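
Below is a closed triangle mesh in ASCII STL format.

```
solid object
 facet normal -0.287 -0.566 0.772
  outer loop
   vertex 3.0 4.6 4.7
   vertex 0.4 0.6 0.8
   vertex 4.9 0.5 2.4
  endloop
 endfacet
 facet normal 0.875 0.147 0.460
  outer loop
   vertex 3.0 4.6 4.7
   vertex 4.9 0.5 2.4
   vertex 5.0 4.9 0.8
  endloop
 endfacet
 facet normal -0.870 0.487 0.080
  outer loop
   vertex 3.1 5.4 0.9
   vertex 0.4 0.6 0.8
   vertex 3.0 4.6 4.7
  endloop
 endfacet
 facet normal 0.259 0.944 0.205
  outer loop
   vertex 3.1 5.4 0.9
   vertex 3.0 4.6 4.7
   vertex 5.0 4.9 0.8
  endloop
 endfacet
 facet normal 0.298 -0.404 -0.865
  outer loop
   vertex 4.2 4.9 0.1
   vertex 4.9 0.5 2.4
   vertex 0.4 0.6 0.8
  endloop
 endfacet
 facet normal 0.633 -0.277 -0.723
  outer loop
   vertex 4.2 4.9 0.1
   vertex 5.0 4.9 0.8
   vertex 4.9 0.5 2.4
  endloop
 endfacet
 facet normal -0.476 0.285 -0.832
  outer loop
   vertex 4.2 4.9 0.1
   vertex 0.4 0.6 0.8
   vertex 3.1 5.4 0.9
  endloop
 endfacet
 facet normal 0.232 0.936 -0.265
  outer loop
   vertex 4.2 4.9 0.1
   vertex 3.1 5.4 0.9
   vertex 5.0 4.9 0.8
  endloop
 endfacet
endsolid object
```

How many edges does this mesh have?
12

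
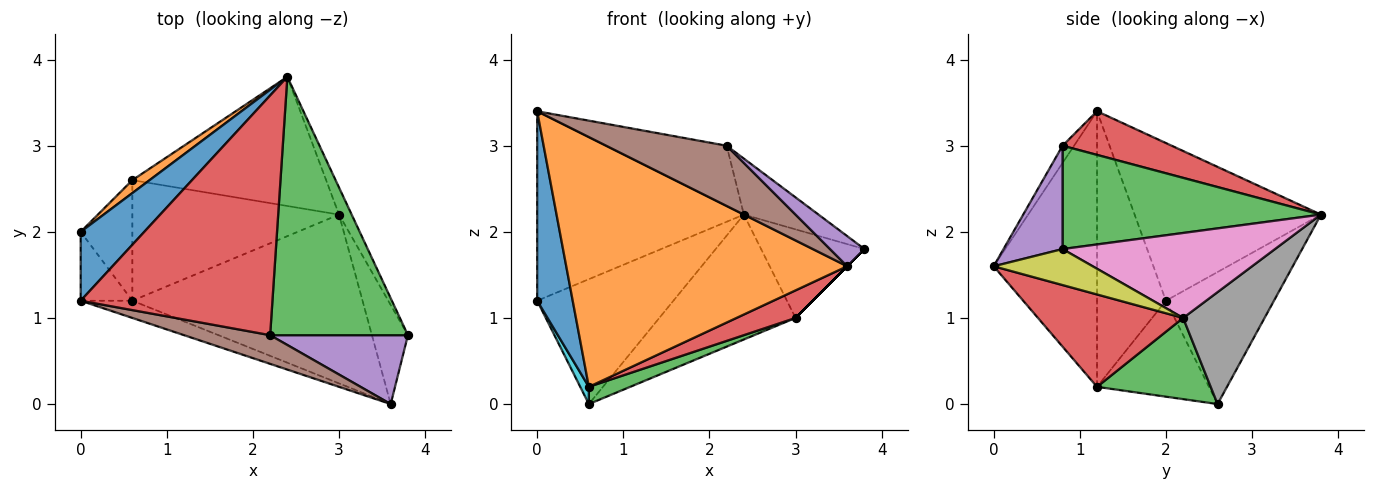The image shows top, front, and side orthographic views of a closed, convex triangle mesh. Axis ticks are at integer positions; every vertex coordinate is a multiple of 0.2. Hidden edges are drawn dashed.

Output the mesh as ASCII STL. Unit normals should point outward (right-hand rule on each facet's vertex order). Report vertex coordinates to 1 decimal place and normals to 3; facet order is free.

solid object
 facet normal -0.646 0.717 0.261
  outer loop
   vertex 0.0 1.2 3.4
   vertex 2.4 3.8 2.2
   vertex 0.0 2.0 1.2
  endloop
 endfacet
 facet normal -0.619 0.781 0.081
  outer loop
   vertex 0.6 2.6 0.0
   vertex 0.0 2.0 1.2
   vertex 2.4 3.8 2.2
  endloop
 endfacet
 facet normal 0.591 0.171 0.788
  outer loop
   vertex 2.2 0.8 3.0
   vertex 3.8 0.8 1.8
   vertex 2.4 3.8 2.2
  endloop
 endfacet
 facet normal 0.215 0.238 0.947
  outer loop
   vertex 2.2 0.8 3.0
   vertex 2.4 3.8 2.2
   vertex 0.0 1.2 3.4
  endloop
 endfacet
 facet normal 0.566 -0.330 0.755
  outer loop
   vertex 2.2 0.8 3.0
   vertex 3.6 0.0 1.6
   vertex 3.8 0.8 1.8
  endloop
 endfacet
 facet normal -0.086 -0.900 0.428
  outer loop
   vertex 2.2 0.8 3.0
   vertex 0.0 1.2 3.4
   vertex 3.6 0.0 1.6
  endloop
 endfacet
 facet normal 0.891 0.434 -0.132
  outer loop
   vertex 3.0 2.2 1.0
   vertex 2.4 3.8 2.2
   vertex 3.8 0.8 1.8
  endloop
 endfacet
 facet normal 0.384 0.642 -0.664
  outer loop
   vertex 3.0 2.2 1.0
   vertex 0.6 2.6 0.0
   vertex 2.4 3.8 2.2
  endloop
 endfacet
 facet normal 0.707 0.000 -0.707
  outer loop
   vertex 3.0 2.2 1.0
   vertex 3.8 0.8 1.8
   vertex 3.6 0.0 1.6
  endloop
 endfacet
 facet normal -0.878 -0.068 -0.473
  outer loop
   vertex 0.6 1.2 0.2
   vertex 0.0 2.0 1.2
   vertex 0.6 2.6 0.0
  endloop
 endfacet
 facet normal -0.877 -0.452 -0.164
  outer loop
   vertex 0.6 1.2 0.2
   vertex 0.0 1.2 3.4
   vertex 0.0 2.0 1.2
  endloop
 endfacet
 facet normal -0.344 -0.937 -0.065
  outer loop
   vertex 0.6 1.2 0.2
   vertex 3.6 0.0 1.6
   vertex 0.0 1.2 3.4
  endloop
 endfacet
 facet normal 0.362 -0.132 -0.923
  outer loop
   vertex 0.6 1.2 0.2
   vertex 0.6 2.6 0.0
   vertex 3.0 2.2 1.0
  endloop
 endfacet
 facet normal 0.368 -0.150 -0.918
  outer loop
   vertex 0.6 1.2 0.2
   vertex 3.0 2.2 1.0
   vertex 3.6 0.0 1.6
  endloop
 endfacet
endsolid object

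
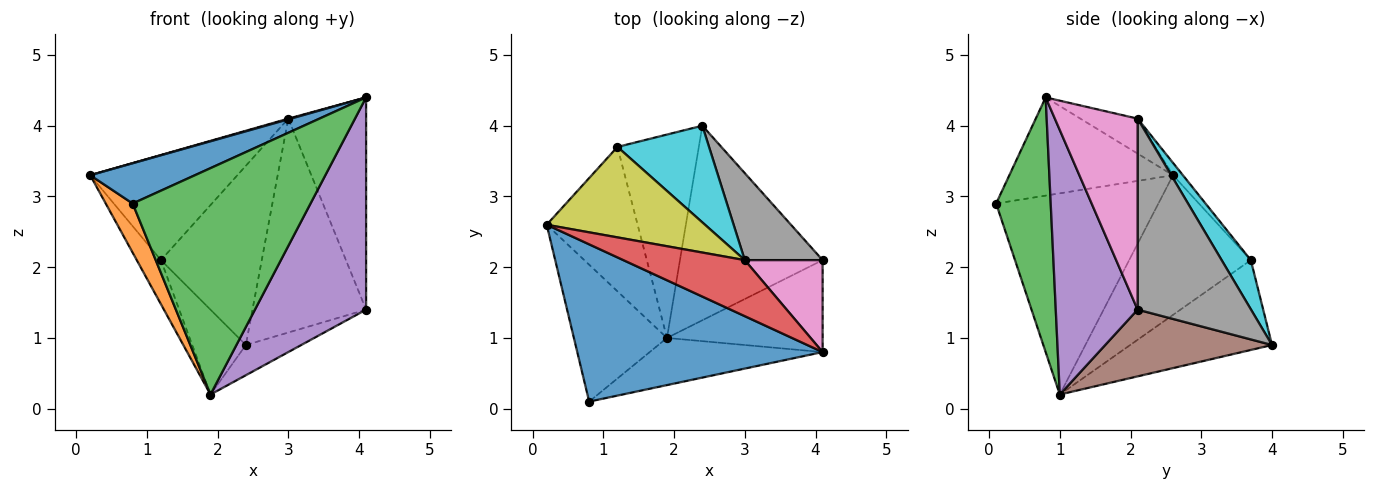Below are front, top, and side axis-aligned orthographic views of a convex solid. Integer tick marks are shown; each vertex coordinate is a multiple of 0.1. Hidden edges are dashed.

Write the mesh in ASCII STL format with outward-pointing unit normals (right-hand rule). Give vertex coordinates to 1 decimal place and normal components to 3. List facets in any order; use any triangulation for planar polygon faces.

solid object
 facet normal -0.362 -0.231 0.903
  outer loop
   vertex 0.8 0.1 2.9
   vertex 4.1 0.8 4.4
   vertex 0.2 2.6 3.3
  endloop
 endfacet
 facet normal -0.897 -0.149 -0.415
  outer loop
   vertex 0.8 0.1 2.9
   vertex 0.2 2.6 3.3
   vertex 1.9 1.0 0.2
  endloop
 endfacet
 facet normal 0.288 -0.938 -0.195
  outer loop
   vertex 0.8 0.1 2.9
   vertex 1.9 1.0 0.2
   vertex 4.1 0.8 4.4
  endloop
 endfacet
 facet normal -0.277 -0.012 0.961
  outer loop
   vertex 3.0 2.1 4.1
   vertex 0.2 2.6 3.3
   vertex 4.1 0.8 4.4
  endloop
 endfacet
 facet normal 0.560 -0.760 -0.329
  outer loop
   vertex 4.1 2.1 1.4
   vertex 4.1 0.8 4.4
   vertex 1.9 1.0 0.2
  endloop
 endfacet
 facet normal 0.420 0.139 -0.897
  outer loop
   vertex 4.1 2.1 1.4
   vertex 1.9 1.0 0.2
   vertex 2.4 4.0 0.9
  endloop
 endfacet
 facet normal 0.698 0.657 0.285
  outer loop
   vertex 4.1 2.1 1.4
   vertex 3.0 2.1 4.1
   vertex 4.1 0.8 4.4
  endloop
 endfacet
 facet normal 0.679 0.680 0.277
  outer loop
   vertex 4.1 2.1 1.4
   vertex 2.4 4.0 0.9
   vertex 3.0 2.1 4.1
  endloop
 endfacet
 facet normal -0.051 0.757 0.651
  outer loop
   vertex 1.2 3.7 2.1
   vertex 0.2 2.6 3.3
   vertex 3.0 2.1 4.1
  endloop
 endfacet
 facet normal 0.247 0.853 0.460
  outer loop
   vertex 1.2 3.7 2.1
   vertex 3.0 2.1 4.1
   vertex 2.4 4.0 0.9
  endloop
 endfacet
 facet normal -0.827 0.164 -0.538
  outer loop
   vertex 1.2 3.7 2.1
   vertex 1.9 1.0 0.2
   vertex 0.2 2.6 3.3
  endloop
 endfacet
 facet normal -0.714 0.270 -0.646
  outer loop
   vertex 1.2 3.7 2.1
   vertex 2.4 4.0 0.9
   vertex 1.9 1.0 0.2
  endloop
 endfacet
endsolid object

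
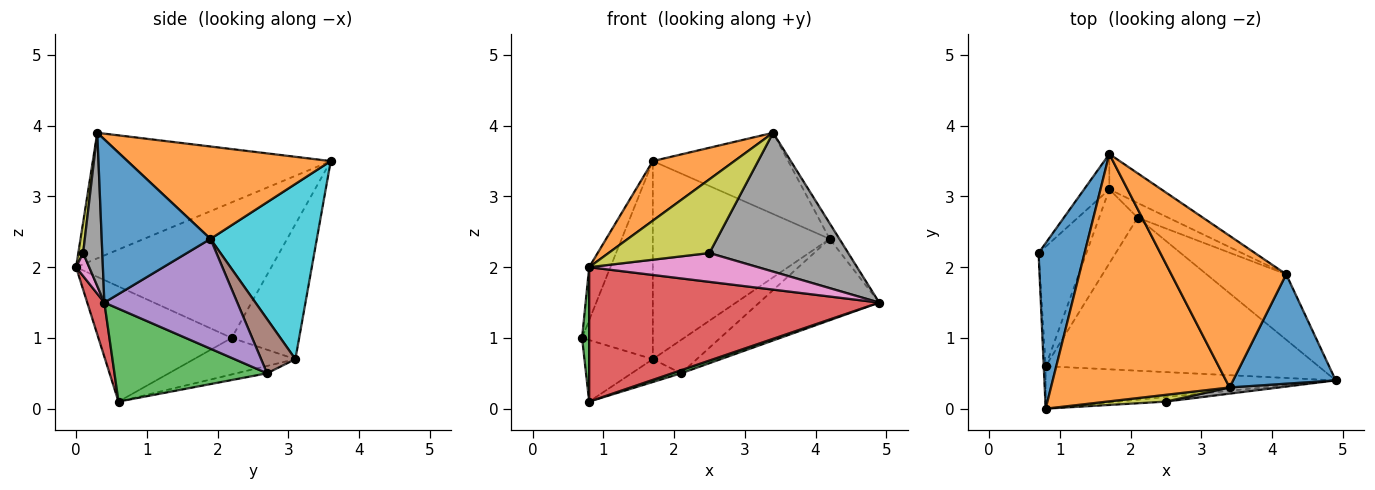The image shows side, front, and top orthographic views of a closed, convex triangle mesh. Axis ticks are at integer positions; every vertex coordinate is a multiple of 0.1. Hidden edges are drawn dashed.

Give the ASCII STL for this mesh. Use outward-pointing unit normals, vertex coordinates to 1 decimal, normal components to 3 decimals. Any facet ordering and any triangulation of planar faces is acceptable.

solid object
 facet normal -0.942 0.102 0.319
  outer loop
   vertex 1.7 3.6 3.5
   vertex 0.7 2.2 1.0
   vertex 0.8 0.0 2.0
  endloop
 endfacet
 facet normal -0.564 -0.193 0.803
  outer loop
   vertex 3.4 0.3 3.9
   vertex 1.7 3.6 3.5
   vertex 0.8 0.0 2.0
  endloop
 endfacet
 facet normal -0.998 -0.053 -0.017
  outer loop
   vertex 0.8 0.6 0.1
   vertex 0.8 0.0 2.0
   vertex 0.7 2.2 1.0
  endloop
 endfacet
 facet normal 0.056 -0.952 -0.301
  outer loop
   vertex 0.8 0.6 0.1
   vertex 4.9 0.4 1.5
   vertex 0.8 0.0 2.0
  endloop
 endfacet
 facet normal -0.684 0.718 -0.128
  outer loop
   vertex 1.7 3.1 0.7
   vertex 0.7 2.2 1.0
   vertex 1.7 3.6 3.5
  endloop
 endfacet
 facet normal -0.562 0.379 -0.736
  outer loop
   vertex 1.7 3.1 0.7
   vertex 0.8 0.6 0.1
   vertex 0.7 2.2 1.0
  endloop
 endfacet
 facet normal 0.077 -0.984 -0.159
  outer loop
   vertex 2.5 0.1 2.2
   vertex 0.8 0.0 2.0
   vertex 4.9 0.4 1.5
  endloop
 endfacet
 facet normal 0.137 -0.990 0.044
  outer loop
   vertex 2.5 0.1 2.2
   vertex 4.9 0.4 1.5
   vertex 3.4 0.3 3.9
  endloop
 endfacet
 facet normal 0.048 -0.995 0.092
  outer loop
   vertex 2.5 0.1 2.2
   vertex 3.4 0.3 3.9
   vertex 0.8 0.0 2.0
  endloop
 endfacet
 facet normal 0.509 0.847 -0.151
  outer loop
   vertex 4.2 1.9 2.4
   vertex 1.7 3.1 0.7
   vertex 1.7 3.6 3.5
  endloop
 endfacet
 facet normal 0.844 0.075 0.531
  outer loop
   vertex 4.2 1.9 2.4
   vertex 3.4 0.3 3.9
   vertex 4.9 0.4 1.5
  endloop
 endfacet
 facet normal 0.578 0.385 0.719
  outer loop
   vertex 4.2 1.9 2.4
   vertex 1.7 3.6 3.5
   vertex 3.4 0.3 3.9
  endloop
 endfacet
 facet normal 0.322 -0.019 -0.946
  outer loop
   vertex 2.1 2.7 0.5
   vertex 4.9 0.4 1.5
   vertex 0.8 0.6 0.1
  endloop
 endfacet
 facet normal -0.180 0.290 -0.940
  outer loop
   vertex 2.1 2.7 0.5
   vertex 0.8 0.6 0.1
   vertex 1.7 3.1 0.7
  endloop
 endfacet
 facet normal 0.654 0.590 -0.474
  outer loop
   vertex 2.1 2.7 0.5
   vertex 4.2 1.9 2.4
   vertex 4.9 0.4 1.5
  endloop
 endfacet
 facet normal 0.581 0.745 -0.328
  outer loop
   vertex 2.1 2.7 0.5
   vertex 1.7 3.1 0.7
   vertex 4.2 1.9 2.4
  endloop
 endfacet
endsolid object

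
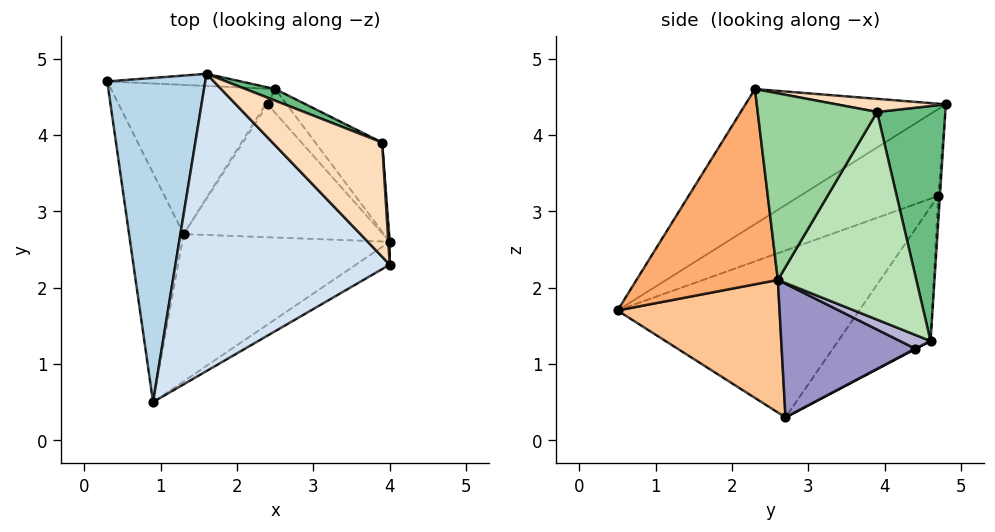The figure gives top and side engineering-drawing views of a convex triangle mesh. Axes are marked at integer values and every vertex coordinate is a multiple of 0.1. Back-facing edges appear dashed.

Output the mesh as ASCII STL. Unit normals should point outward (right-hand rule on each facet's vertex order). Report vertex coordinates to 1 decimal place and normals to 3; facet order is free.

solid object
 facet normal -0.950 -0.025 -0.311
  outer loop
   vertex 1.3 2.7 0.3
   vertex 0.9 0.5 1.7
   vertex 0.3 4.7 3.2
  endloop
 endfacet
 facet normal -0.492 0.628 -0.603
  outer loop
   vertex 2.5 4.6 1.3
   vertex 1.3 2.7 0.3
   vertex 0.3 4.7 3.2
  endloop
 endfacet
 facet normal -0.623 -0.340 0.704
  outer loop
   vertex 1.6 4.8 4.4
   vertex 0.3 4.7 3.2
   vertex 0.9 0.5 1.7
  endloop
 endfacet
 facet normal -0.487 -0.406 0.773
  outer loop
   vertex 1.6 4.8 4.4
   vertex 0.9 0.5 1.7
   vertex 4.0 2.3 4.6
  endloop
 endfacet
 facet normal -0.014 0.998 -0.068
  outer loop
   vertex 1.6 4.8 4.4
   vertex 2.5 4.6 1.3
   vertex 0.3 4.7 3.2
  endloop
 endfacet
 facet normal 0.567 -0.818 -0.098
  outer loop
   vertex 4.0 2.6 2.1
   vertex 4.0 2.3 4.6
   vertex 0.9 0.5 1.7
  endloop
 endfacet
 facet normal 0.455 -0.536 -0.712
  outer loop
   vertex 4.0 2.6 2.1
   vertex 0.9 0.5 1.7
   vertex 1.3 2.7 0.3
  endloop
 endfacet
 facet normal 0.117 0.190 0.975
  outer loop
   vertex 3.9 3.9 4.3
   vertex 1.6 4.8 4.4
   vertex 4.0 2.3 4.6
  endloop
 endfacet
 facet normal 0.366 0.930 0.046
  outer loop
   vertex 3.9 3.9 4.3
   vertex 2.5 4.6 1.3
   vertex 1.6 4.8 4.4
  endloop
 endfacet
 facet normal 0.998 0.064 0.008
  outer loop
   vertex 3.9 3.9 4.3
   vertex 4.0 2.3 4.6
   vertex 4.0 2.6 2.1
  endloop
 endfacet
 facet normal 0.819 0.509 -0.264
  outer loop
   vertex 3.9 3.9 4.3
   vertex 4.0 2.6 2.1
   vertex 2.5 4.6 1.3
  endloop
 endfacet
 facet normal 0.183 0.365 -0.913
  outer loop
   vertex 2.4 4.4 1.2
   vertex 1.3 2.7 0.3
   vertex 2.5 4.6 1.3
  endloop
 endfacet
 facet normal 0.555 0.079 -0.828
  outer loop
   vertex 2.4 4.4 1.2
   vertex 4.0 2.6 2.1
   vertex 1.3 2.7 0.3
  endloop
 endfacet
 facet normal 0.581 0.113 -0.806
  outer loop
   vertex 2.4 4.4 1.2
   vertex 2.5 4.6 1.3
   vertex 4.0 2.6 2.1
  endloop
 endfacet
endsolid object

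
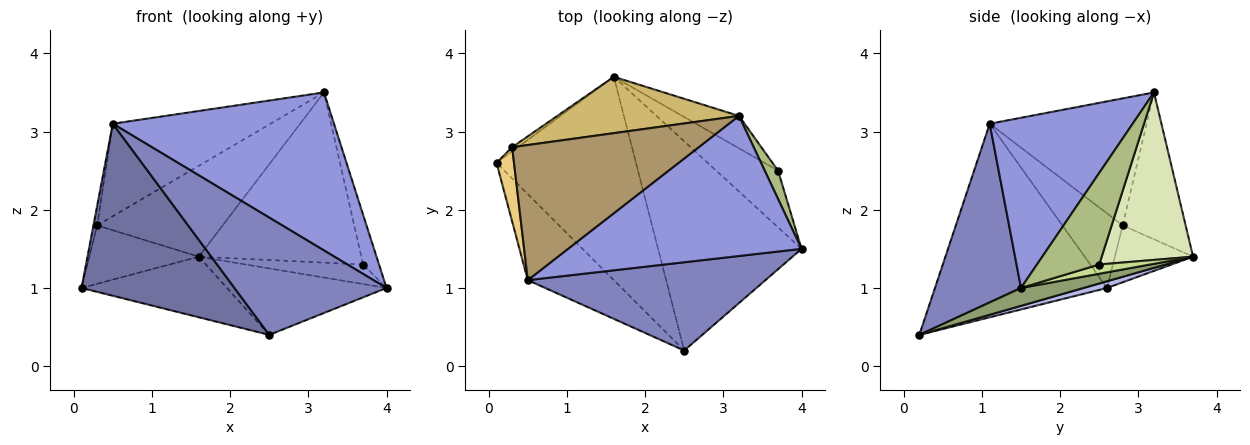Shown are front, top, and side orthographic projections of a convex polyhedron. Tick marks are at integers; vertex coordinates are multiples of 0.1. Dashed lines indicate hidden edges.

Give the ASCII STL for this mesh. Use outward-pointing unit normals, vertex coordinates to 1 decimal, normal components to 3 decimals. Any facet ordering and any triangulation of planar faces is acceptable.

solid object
 facet normal -0.709 -0.630 -0.315
  outer loop
   vertex 0.5 1.1 3.1
   vertex 0.1 2.6 1.0
   vertex 2.5 0.2 0.4
  endloop
 endfacet
 facet normal 0.412 -0.728 0.548
  outer loop
   vertex 0.5 1.1 3.1
   vertex 2.5 0.2 0.4
   vertex 4.0 1.5 1.0
  endloop
 endfacet
 facet normal 0.435 -0.674 0.597
  outer loop
   vertex 0.5 1.1 3.1
   vertex 4.0 1.5 1.0
   vertex 3.2 3.2 3.5
  endloop
 endfacet
 facet normal 0.046 0.285 -0.957
  outer loop
   vertex 1.6 3.7 1.4
   vertex 2.5 0.2 0.4
   vertex 0.1 2.6 1.0
  endloop
 endfacet
 facet normal 0.118 0.301 -0.946
  outer loop
   vertex 1.6 3.7 1.4
   vertex 4.0 1.5 1.0
   vertex 2.5 0.2 0.4
  endloop
 endfacet
 facet normal 0.959 0.246 0.140
  outer loop
   vertex 3.7 2.5 1.3
   vertex 3.2 3.2 3.5
   vertex 4.0 1.5 1.0
  endloop
 endfacet
 facet normal 0.140 0.323 -0.936
  outer loop
   vertex 3.7 2.5 1.3
   vertex 4.0 1.5 1.0
   vertex 1.6 3.7 1.4
  endloop
 endfacet
 facet normal 0.484 0.860 -0.164
  outer loop
   vertex 3.7 2.5 1.3
   vertex 1.6 3.7 1.4
   vertex 3.2 3.2 3.5
  endloop
 endfacet
 facet normal -0.490 0.493 0.719
  outer loop
   vertex 0.3 2.8 1.8
   vertex 0.5 1.1 3.1
   vertex 3.2 3.2 3.5
  endloop
 endfacet
 facet normal -0.392 0.782 0.485
  outer loop
   vertex 0.3 2.8 1.8
   vertex 3.2 3.2 3.5
   vertex 1.6 3.7 1.4
  endloop
 endfacet
 facet normal -0.972 0.060 0.228
  outer loop
   vertex 0.3 2.8 1.8
   vertex 0.1 2.6 1.0
   vertex 0.5 1.1 3.1
  endloop
 endfacet
 facet normal -0.580 0.812 -0.058
  outer loop
   vertex 0.3 2.8 1.8
   vertex 1.6 3.7 1.4
   vertex 0.1 2.6 1.0
  endloop
 endfacet
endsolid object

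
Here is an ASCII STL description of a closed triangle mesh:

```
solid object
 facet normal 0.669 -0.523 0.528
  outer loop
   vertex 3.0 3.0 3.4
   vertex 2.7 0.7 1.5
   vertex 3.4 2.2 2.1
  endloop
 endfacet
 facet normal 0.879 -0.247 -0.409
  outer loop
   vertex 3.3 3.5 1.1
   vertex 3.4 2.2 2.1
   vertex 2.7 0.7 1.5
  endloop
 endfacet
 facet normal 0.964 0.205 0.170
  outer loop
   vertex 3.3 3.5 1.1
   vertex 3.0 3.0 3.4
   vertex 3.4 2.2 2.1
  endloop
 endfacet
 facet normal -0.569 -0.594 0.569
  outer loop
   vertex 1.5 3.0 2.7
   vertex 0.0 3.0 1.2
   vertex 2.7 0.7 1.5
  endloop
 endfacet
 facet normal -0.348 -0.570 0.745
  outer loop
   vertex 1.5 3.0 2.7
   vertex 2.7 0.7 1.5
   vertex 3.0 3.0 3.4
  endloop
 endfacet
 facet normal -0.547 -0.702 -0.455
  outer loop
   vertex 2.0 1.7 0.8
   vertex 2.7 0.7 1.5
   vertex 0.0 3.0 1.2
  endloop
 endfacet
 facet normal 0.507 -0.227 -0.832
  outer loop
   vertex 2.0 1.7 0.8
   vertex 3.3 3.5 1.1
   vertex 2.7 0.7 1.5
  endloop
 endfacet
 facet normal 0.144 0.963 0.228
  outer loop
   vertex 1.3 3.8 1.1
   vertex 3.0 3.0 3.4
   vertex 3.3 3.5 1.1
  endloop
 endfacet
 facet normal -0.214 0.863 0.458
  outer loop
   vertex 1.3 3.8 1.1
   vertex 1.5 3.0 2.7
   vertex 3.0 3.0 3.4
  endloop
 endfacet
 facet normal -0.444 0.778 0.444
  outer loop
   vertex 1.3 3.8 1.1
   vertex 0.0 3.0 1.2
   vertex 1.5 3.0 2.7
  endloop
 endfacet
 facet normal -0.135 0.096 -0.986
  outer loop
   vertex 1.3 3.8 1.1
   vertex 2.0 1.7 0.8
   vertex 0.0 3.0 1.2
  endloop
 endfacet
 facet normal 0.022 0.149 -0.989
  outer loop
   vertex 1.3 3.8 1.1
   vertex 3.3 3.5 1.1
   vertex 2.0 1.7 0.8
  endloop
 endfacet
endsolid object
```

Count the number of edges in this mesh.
18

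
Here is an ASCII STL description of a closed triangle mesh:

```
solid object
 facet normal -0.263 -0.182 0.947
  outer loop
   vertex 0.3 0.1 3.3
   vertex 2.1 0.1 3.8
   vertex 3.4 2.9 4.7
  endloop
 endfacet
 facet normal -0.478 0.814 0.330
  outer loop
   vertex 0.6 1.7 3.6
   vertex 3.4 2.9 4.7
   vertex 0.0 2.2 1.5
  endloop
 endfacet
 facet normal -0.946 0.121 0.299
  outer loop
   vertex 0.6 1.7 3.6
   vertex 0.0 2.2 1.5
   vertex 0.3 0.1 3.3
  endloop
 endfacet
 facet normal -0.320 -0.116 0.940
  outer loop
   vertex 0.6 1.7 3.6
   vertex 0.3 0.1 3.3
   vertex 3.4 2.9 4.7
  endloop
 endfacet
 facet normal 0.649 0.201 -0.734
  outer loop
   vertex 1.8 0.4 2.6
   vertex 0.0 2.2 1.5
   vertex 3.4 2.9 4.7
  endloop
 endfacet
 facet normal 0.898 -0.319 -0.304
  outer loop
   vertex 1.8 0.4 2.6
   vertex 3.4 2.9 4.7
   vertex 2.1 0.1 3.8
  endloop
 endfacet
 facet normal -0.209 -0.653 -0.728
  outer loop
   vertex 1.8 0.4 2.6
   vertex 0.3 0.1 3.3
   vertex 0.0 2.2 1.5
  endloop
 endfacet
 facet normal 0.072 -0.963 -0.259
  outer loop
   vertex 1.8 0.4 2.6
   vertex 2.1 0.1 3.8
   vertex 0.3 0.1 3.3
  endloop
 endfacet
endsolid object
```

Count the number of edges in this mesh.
12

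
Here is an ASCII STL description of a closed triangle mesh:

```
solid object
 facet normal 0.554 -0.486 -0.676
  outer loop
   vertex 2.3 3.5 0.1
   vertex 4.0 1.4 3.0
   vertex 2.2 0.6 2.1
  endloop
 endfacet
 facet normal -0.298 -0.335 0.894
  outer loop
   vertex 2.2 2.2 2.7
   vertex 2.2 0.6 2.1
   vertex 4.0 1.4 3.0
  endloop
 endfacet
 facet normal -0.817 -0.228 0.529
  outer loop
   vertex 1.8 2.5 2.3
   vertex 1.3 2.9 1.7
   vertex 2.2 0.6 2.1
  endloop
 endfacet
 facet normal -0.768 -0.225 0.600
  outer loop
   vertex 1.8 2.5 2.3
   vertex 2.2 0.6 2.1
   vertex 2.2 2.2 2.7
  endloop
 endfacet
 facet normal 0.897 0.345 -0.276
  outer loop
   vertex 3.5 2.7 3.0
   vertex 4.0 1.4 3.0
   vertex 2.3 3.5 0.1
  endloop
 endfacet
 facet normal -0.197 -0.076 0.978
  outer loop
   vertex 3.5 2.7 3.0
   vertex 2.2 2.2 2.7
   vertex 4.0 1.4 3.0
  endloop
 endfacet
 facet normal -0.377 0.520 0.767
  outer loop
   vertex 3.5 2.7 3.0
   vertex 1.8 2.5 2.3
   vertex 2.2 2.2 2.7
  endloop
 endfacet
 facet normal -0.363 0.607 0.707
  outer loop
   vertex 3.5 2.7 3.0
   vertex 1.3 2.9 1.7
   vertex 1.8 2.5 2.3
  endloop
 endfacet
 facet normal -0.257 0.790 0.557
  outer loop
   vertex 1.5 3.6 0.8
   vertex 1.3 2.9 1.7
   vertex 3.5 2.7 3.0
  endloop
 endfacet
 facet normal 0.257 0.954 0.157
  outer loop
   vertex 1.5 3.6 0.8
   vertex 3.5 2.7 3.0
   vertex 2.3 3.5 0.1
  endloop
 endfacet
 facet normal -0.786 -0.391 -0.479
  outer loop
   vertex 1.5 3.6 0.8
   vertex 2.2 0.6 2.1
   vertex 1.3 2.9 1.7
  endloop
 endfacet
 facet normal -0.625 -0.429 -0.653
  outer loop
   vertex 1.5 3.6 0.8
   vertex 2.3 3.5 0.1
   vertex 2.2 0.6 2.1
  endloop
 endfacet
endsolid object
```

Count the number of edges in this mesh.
18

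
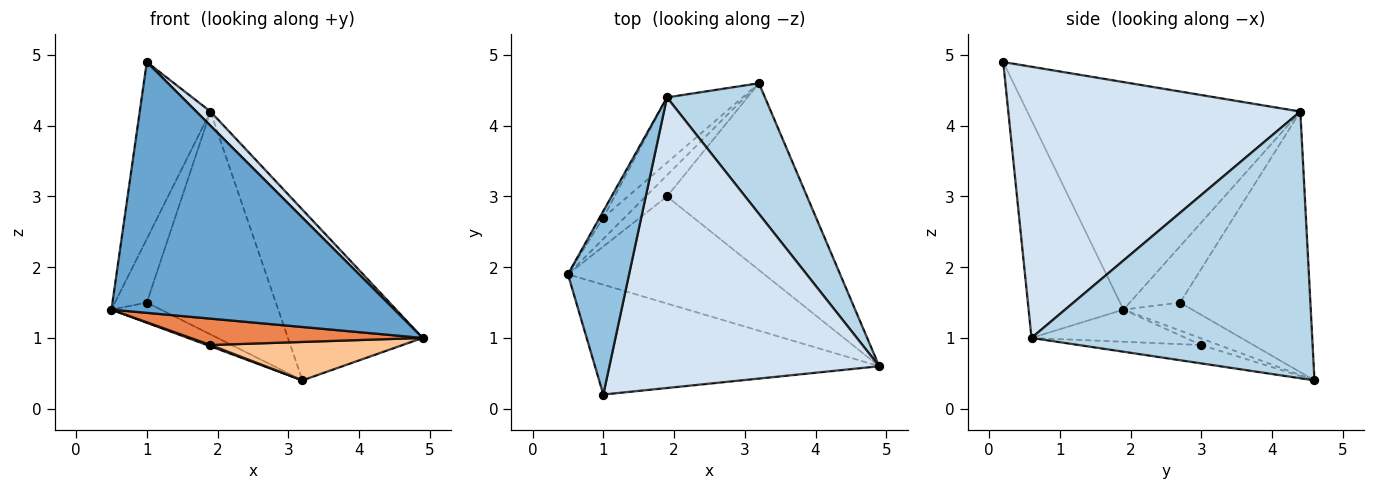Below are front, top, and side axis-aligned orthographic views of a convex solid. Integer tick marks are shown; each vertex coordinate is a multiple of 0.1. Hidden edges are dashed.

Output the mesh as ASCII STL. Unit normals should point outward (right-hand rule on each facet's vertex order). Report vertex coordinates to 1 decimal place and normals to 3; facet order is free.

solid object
 facet normal -0.294 -0.876 -0.383
  outer loop
   vertex 1.0 0.2 4.9
   vertex 0.5 1.9 1.4
   vertex 4.9 0.6 1.0
  endloop
 endfacet
 facet normal -0.937 0.243 0.252
  outer loop
   vertex 1.9 4.4 4.2
   vertex 0.5 1.9 1.4
   vertex 1.0 0.2 4.9
  endloop
 endfacet
 facet normal 0.856 0.411 0.314
  outer loop
   vertex 1.9 4.4 4.2
   vertex 4.9 0.6 1.0
   vertex 3.2 4.6 0.4
  endloop
 endfacet
 facet normal 0.708 -0.034 0.705
  outer loop
   vertex 1.9 4.4 4.2
   vertex 1.0 0.2 4.9
   vertex 4.9 0.6 1.0
  endloop
 endfacet
 facet normal -0.157 -0.236 -0.959
  outer loop
   vertex 1.9 3.0 0.9
   vertex 4.9 0.6 1.0
   vertex 0.5 1.9 1.4
  endloop
 endfacet
 facet normal -0.294 -0.059 -0.954
  outer loop
   vertex 1.9 3.0 0.9
   vertex 0.5 1.9 1.4
   vertex 3.2 4.6 0.4
  endloop
 endfacet
 facet normal -0.128 -0.200 -0.971
  outer loop
   vertex 1.9 3.0 0.9
   vertex 3.2 4.6 0.4
   vertex 4.9 0.6 1.0
  endloop
 endfacet
 facet normal -0.692 0.498 -0.524
  outer loop
   vertex 1.0 2.7 1.5
   vertex 3.2 4.6 0.4
   vertex 0.5 1.9 1.4
  endloop
 endfacet
 facet normal -0.844 0.534 -0.055
  outer loop
   vertex 1.0 2.7 1.5
   vertex 0.5 1.9 1.4
   vertex 1.9 4.4 4.2
  endloop
 endfacet
 facet normal -0.696 0.689 -0.202
  outer loop
   vertex 1.0 2.7 1.5
   vertex 1.9 4.4 4.2
   vertex 3.2 4.6 0.4
  endloop
 endfacet
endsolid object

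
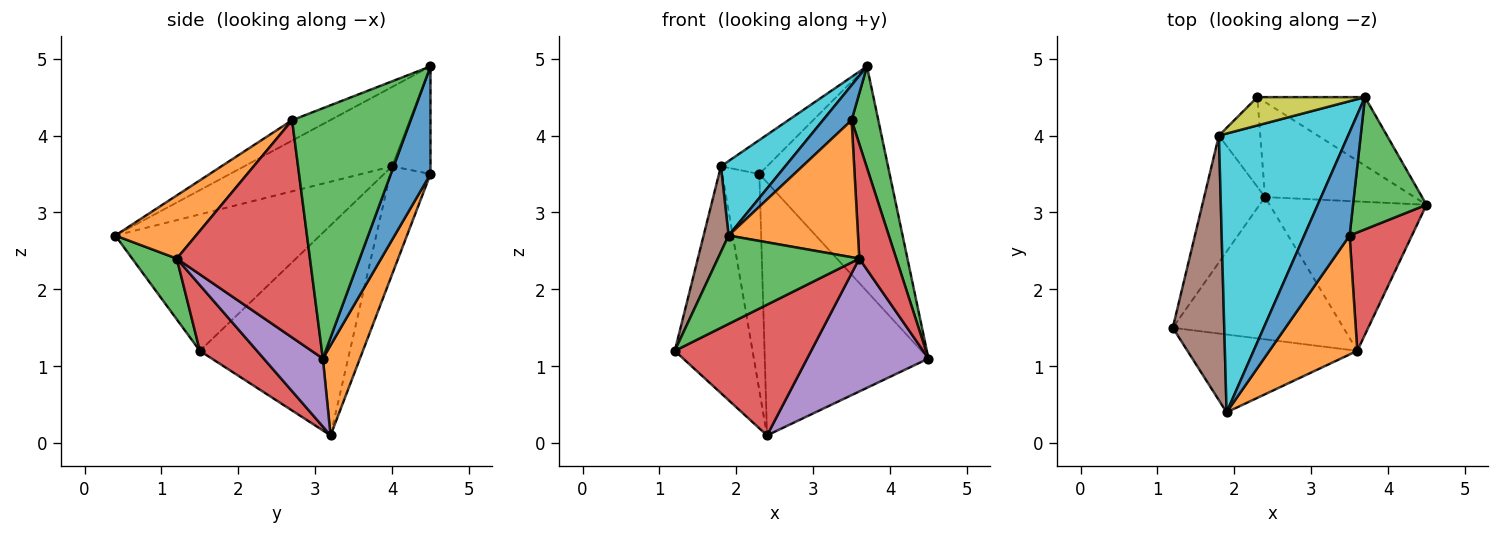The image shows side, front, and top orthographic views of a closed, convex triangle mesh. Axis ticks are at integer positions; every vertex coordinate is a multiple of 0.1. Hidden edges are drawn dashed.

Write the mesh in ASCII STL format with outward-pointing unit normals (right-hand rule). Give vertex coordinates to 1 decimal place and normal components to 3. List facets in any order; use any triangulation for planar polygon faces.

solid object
 facet normal 0.280 0.919 -0.280
  outer loop
   vertex 3.7 4.5 4.9
   vertex 4.5 3.1 1.1
   vertex 2.3 4.5 3.5
  endloop
 endfacet
 facet normal 0.207 0.916 -0.344
  outer loop
   vertex 2.4 3.2 0.1
   vertex 2.3 4.5 3.5
   vertex 4.5 3.1 1.1
  endloop
 endfacet
 facet normal 0.230 -0.730 -0.643
  outer loop
   vertex 3.6 1.2 2.4
   vertex 1.9 0.4 2.7
   vertex 1.2 1.5 1.2
  endloop
 endfacet
 facet normal 0.273 -0.651 -0.708
  outer loop
   vertex 3.6 1.2 2.4
   vertex 1.2 1.5 1.2
   vertex 2.4 3.2 0.1
  endloop
 endfacet
 facet normal 0.308 -0.632 -0.711
  outer loop
   vertex 3.6 1.2 2.4
   vertex 2.4 3.2 0.1
   vertex 4.5 3.1 1.1
  endloop
 endfacet
 facet normal -0.930 -0.113 0.351
  outer loop
   vertex 1.8 4.0 3.6
   vertex 1.2 1.5 1.2
   vertex 1.9 0.4 2.7
  endloop
 endfacet
 facet normal -0.860 0.446 -0.249
  outer loop
   vertex 1.8 4.0 3.6
   vertex 2.4 3.2 0.1
   vertex 1.2 1.5 1.2
  endloop
 endfacet
 facet normal -0.707 0.653 -0.271
  outer loop
   vertex 1.8 4.0 3.6
   vertex 2.3 4.5 3.5
   vertex 2.4 3.2 0.1
  endloop
 endfacet
 facet normal -0.539 0.647 0.539
  outer loop
   vertex 1.8 4.0 3.6
   vertex 3.7 4.5 4.9
   vertex 2.3 4.5 3.5
  endloop
 endfacet
 facet normal -0.510 -0.222 0.831
  outer loop
   vertex 1.8 4.0 3.6
   vertex 1.9 0.4 2.7
   vertex 3.7 4.5 4.9
  endloop
 endfacet
 facet normal -0.392 -0.295 0.871
  outer loop
   vertex 3.5 2.7 4.2
   vertex 3.7 4.5 4.9
   vertex 1.9 0.4 2.7
  endloop
 endfacet
 facet normal 0.426 -0.683 0.593
  outer loop
   vertex 3.5 2.7 4.2
   vertex 1.9 0.4 2.7
   vertex 3.6 1.2 2.4
  endloop
 endfacet
 facet normal 0.938 -0.211 0.275
  outer loop
   vertex 3.5 2.7 4.2
   vertex 4.5 3.1 1.1
   vertex 3.7 4.5 4.9
  endloop
 endfacet
 facet normal 0.929 -0.258 0.266
  outer loop
   vertex 3.5 2.7 4.2
   vertex 3.6 1.2 2.4
   vertex 4.5 3.1 1.1
  endloop
 endfacet
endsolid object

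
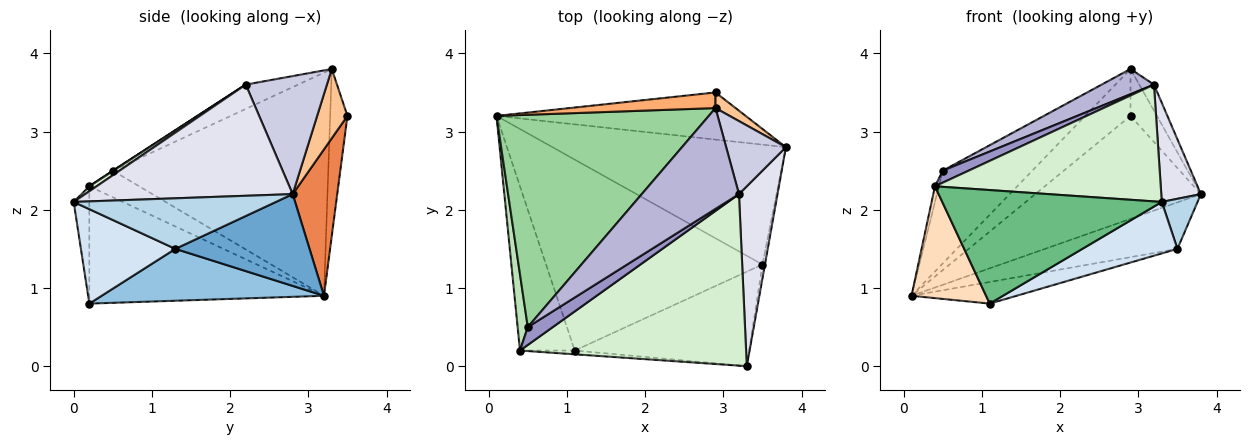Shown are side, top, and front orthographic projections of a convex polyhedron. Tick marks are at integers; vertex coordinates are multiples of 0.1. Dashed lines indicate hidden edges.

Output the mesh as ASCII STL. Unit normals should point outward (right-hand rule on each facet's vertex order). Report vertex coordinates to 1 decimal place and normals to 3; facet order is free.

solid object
 facet normal 0.344 0.340 -0.875
  outer loop
   vertex 3.5 1.3 1.5
   vertex 0.1 3.2 0.9
   vertex 3.8 2.8 2.2
  endloop
 endfacet
 facet normal 0.232 0.109 -0.967
  outer loop
   vertex 3.5 1.3 1.5
   vertex 1.1 0.2 0.8
   vertex 0.1 3.2 0.9
  endloop
 endfacet
 facet normal 0.984 -0.174 -0.049
  outer loop
   vertex 3.5 1.3 1.5
   vertex 3.8 2.8 2.2
   vertex 3.3 0.0 2.1
  endloop
 endfacet
 facet normal 0.429 -0.432 -0.793
  outer loop
   vertex 3.5 1.3 1.5
   vertex 3.3 0.0 2.1
   vertex 1.1 0.2 0.8
  endloop
 endfacet
 facet normal 0.238 0.883 -0.404
  outer loop
   vertex 2.9 3.5 3.2
   vertex 3.8 2.8 2.2
   vertex 0.1 3.2 0.9
  endloop
 endfacet
 facet normal -0.340 0.892 0.297
  outer loop
   vertex 2.9 3.5 3.2
   vertex 0.1 3.2 0.9
   vertex 2.9 3.3 3.8
  endloop
 endfacet
 facet normal 0.737 0.642 0.214
  outer loop
   vertex 2.9 3.5 3.2
   vertex 2.9 3.3 3.8
   vertex 3.8 2.8 2.2
  endloop
 endfacet
 facet normal -0.871 -0.277 -0.406
  outer loop
   vertex 0.4 0.2 2.3
   vertex 0.1 3.2 0.9
   vertex 1.1 0.2 0.8
  endloop
 endfacet
 facet normal -0.071 -0.997 -0.033
  outer loop
   vertex 0.4 0.2 2.3
   vertex 1.1 0.2 0.8
   vertex 3.3 0.0 2.1
  endloop
 endfacet
 facet normal -0.694 0.288 0.660
  outer loop
   vertex 0.5 0.5 2.5
   vertex 2.9 3.3 3.8
   vertex 0.1 3.2 0.9
  endloop
 endfacet
 facet normal -0.932 0.073 0.356
  outer loop
   vertex 0.5 0.5 2.5
   vertex 0.1 3.2 0.9
   vertex 0.4 0.2 2.3
  endloop
 endfacet
 facet normal 0.018 -0.563 0.826
  outer loop
   vertex 3.2 2.2 3.6
   vertex 0.4 0.2 2.3
   vertex 3.3 0.0 2.1
  endloop
 endfacet
 facet normal 0.013 -0.558 0.830
  outer loop
   vertex 3.2 2.2 3.6
   vertex 0.5 0.5 2.5
   vertex 0.4 0.2 2.3
  endloop
 endfacet
 facet normal -0.236 -0.236 0.943
  outer loop
   vertex 3.2 2.2 3.6
   vertex 2.9 3.3 3.8
   vertex 0.5 0.5 2.5
  endloop
 endfacet
 facet normal 0.881 0.159 0.446
  outer loop
   vertex 3.2 2.2 3.6
   vertex 3.8 2.8 2.2
   vertex 2.9 3.3 3.8
  endloop
 endfacet
 facet normal 0.930 -0.178 0.322
  outer loop
   vertex 3.2 2.2 3.6
   vertex 3.3 0.0 2.1
   vertex 3.8 2.8 2.2
  endloop
 endfacet
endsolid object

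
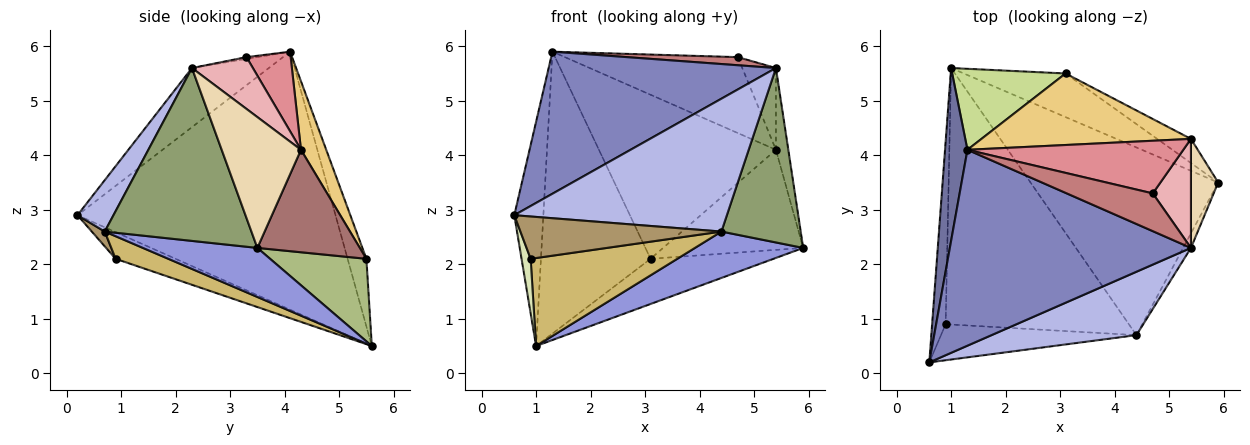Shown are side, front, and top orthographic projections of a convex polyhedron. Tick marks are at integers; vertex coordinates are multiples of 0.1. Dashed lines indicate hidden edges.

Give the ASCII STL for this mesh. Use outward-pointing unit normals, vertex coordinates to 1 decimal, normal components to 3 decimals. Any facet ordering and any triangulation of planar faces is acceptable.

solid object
 facet normal -0.990 0.112 0.086
  outer loop
   vertex 1.3 4.1 5.9
   vertex 1.0 5.6 0.5
   vertex 0.6 0.2 2.9
  endloop
 endfacet
 facet normal -0.195 -0.576 0.794
  outer loop
   vertex 5.4 2.3 5.6
   vertex 1.3 4.1 5.9
   vertex 0.6 0.2 2.9
  endloop
 endfacet
 facet normal 0.246 -0.233 -0.941
  outer loop
   vertex 4.4 0.7 2.6
   vertex 1.0 5.6 0.5
   vertex 5.9 3.5 2.3
  endloop
 endfacet
 facet normal 0.151 -0.892 0.426
  outer loop
   vertex 4.4 0.7 2.6
   vertex 5.4 2.3 5.6
   vertex 0.6 0.2 2.9
  endloop
 endfacet
 facet normal 0.879 -0.475 -0.040
  outer loop
   vertex 4.4 0.7 2.6
   vertex 5.9 3.5 2.3
   vertex 5.4 2.3 5.6
  endloop
 endfacet
 facet normal 0.491 0.627 -0.605
  outer loop
   vertex 3.1 5.5 2.1
   vertex 5.9 3.5 2.3
   vertex 1.0 5.6 0.5
  endloop
 endfacet
 facet normal -0.162 0.948 0.272
  outer loop
   vertex 3.1 5.5 2.1
   vertex 1.0 5.6 0.5
   vertex 1.3 4.1 5.9
  endloop
 endfacet
 facet normal -0.884 -0.134 -0.449
  outer loop
   vertex 0.9 0.9 2.1
   vertex 0.6 0.2 2.9
   vertex 1.0 5.6 0.5
  endloop
 endfacet
 facet normal 0.049 -0.761 -0.647
  outer loop
   vertex 0.9 0.9 2.1
   vertex 4.4 0.7 2.6
   vertex 0.6 0.2 2.9
  endloop
 endfacet
 facet normal 0.116 -0.322 -0.940
  outer loop
   vertex 0.9 0.9 2.1
   vertex 1.0 5.6 0.5
   vertex 4.4 0.7 2.6
  endloop
 endfacet
 facet normal 0.130 0.909 0.396
  outer loop
   vertex 5.4 4.3 4.1
   vertex 3.1 5.5 2.1
   vertex 1.3 4.1 5.9
  endloop
 endfacet
 facet normal 0.968 0.151 0.202
  outer loop
   vertex 5.4 4.3 4.1
   vertex 5.4 2.3 5.6
   vertex 5.9 3.5 2.3
  endloop
 endfacet
 facet normal 0.580 0.792 -0.191
  outer loop
   vertex 5.4 4.3 4.1
   vertex 5.9 3.5 2.3
   vertex 3.1 5.5 2.1
  endloop
 endfacet
 facet normal -0.021 -0.210 0.977
  outer loop
   vertex 4.7 3.3 5.8
   vertex 1.3 4.1 5.9
   vertex 5.4 2.3 5.6
  endloop
 endfacet
 facet normal 0.206 0.804 0.558
  outer loop
   vertex 4.7 3.3 5.8
   vertex 5.4 4.3 4.1
   vertex 1.3 4.1 5.9
  endloop
 endfacet
 facet normal 0.736 0.406 0.542
  outer loop
   vertex 4.7 3.3 5.8
   vertex 5.4 2.3 5.6
   vertex 5.4 4.3 4.1
  endloop
 endfacet
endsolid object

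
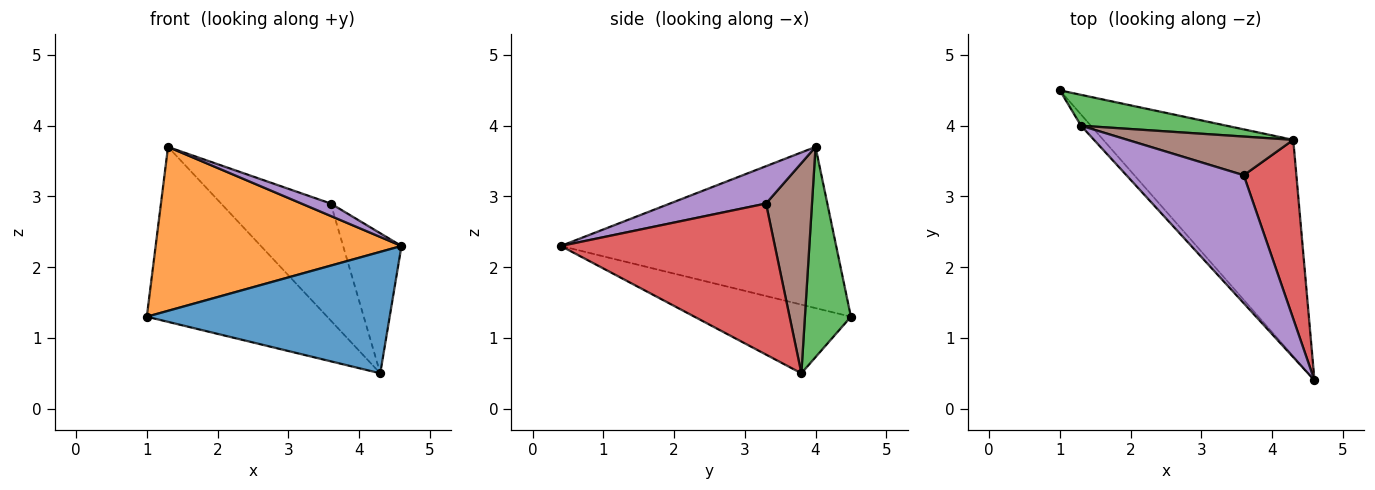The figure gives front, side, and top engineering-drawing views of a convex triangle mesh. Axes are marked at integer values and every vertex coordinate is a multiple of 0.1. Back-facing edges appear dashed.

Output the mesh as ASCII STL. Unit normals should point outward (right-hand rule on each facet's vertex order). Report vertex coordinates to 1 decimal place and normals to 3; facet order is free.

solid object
 facet normal -0.301 -0.467 -0.832
  outer loop
   vertex 4.3 3.8 0.5
   vertex 4.6 0.4 2.3
   vertex 1.0 4.5 1.3
  endloop
 endfacet
 facet normal -0.745 -0.665 -0.045
  outer loop
   vertex 1.3 4.0 3.7
   vertex 1.0 4.5 1.3
   vertex 4.6 0.4 2.3
  endloop
 endfacet
 facet normal 0.243 0.955 0.169
  outer loop
   vertex 1.3 4.0 3.7
   vertex 4.3 3.8 0.5
   vertex 1.0 4.5 1.3
  endloop
 endfacet
 facet normal 0.914 0.249 0.319
  outer loop
   vertex 3.6 3.3 2.9
   vertex 4.6 0.4 2.3
   vertex 4.3 3.8 0.5
  endloop
 endfacet
 facet normal 0.302 -0.092 0.949
  outer loop
   vertex 3.6 3.3 2.9
   vertex 1.3 4.0 3.7
   vertex 4.6 0.4 2.3
  endloop
 endfacet
 facet normal 0.370 0.882 0.292
  outer loop
   vertex 3.6 3.3 2.9
   vertex 4.3 3.8 0.5
   vertex 1.3 4.0 3.7
  endloop
 endfacet
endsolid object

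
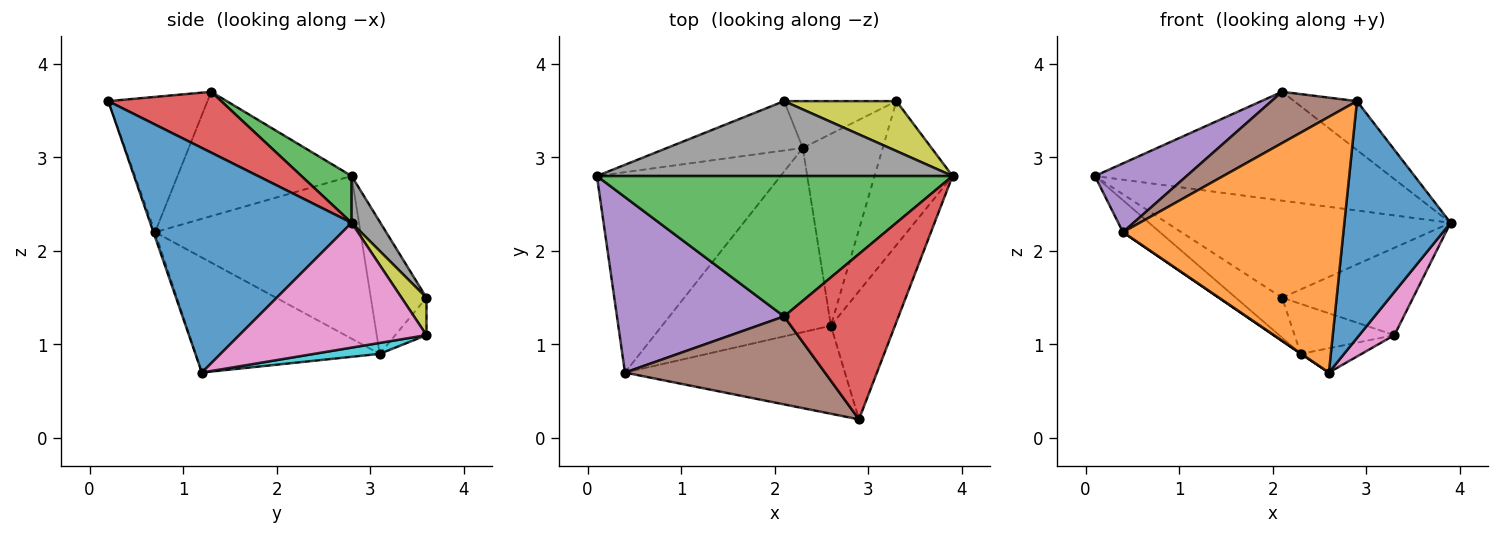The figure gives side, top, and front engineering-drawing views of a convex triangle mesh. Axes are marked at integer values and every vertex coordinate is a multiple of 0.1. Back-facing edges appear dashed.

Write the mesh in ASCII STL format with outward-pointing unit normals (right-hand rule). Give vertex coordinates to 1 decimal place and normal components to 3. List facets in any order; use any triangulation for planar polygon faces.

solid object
 facet normal 0.858 -0.452 -0.245
  outer loop
   vertex 2.6 1.2 0.7
   vertex 3.9 2.8 2.3
   vertex 2.9 0.2 3.6
  endloop
 endfacet
 facet normal -0.007 -0.946 -0.325
  outer loop
   vertex 0.4 0.7 2.2
   vertex 2.6 1.2 0.7
   vertex 2.9 0.2 3.6
  endloop
 endfacet
 facet normal 0.103 0.610 0.786
  outer loop
   vertex 2.1 1.3 3.7
   vertex 3.9 2.8 2.3
   vertex 0.1 2.8 2.8
  endloop
 endfacet
 facet normal 0.454 0.253 0.854
  outer loop
   vertex 2.1 1.3 3.7
   vertex 2.9 0.2 3.6
   vertex 3.9 2.8 2.3
  endloop
 endfacet
 facet normal -0.569 -0.300 0.765
  outer loop
   vertex 2.1 1.3 3.7
   vertex 0.1 2.8 2.8
   vertex 0.4 0.7 2.2
  endloop
 endfacet
 facet normal -0.505 -0.435 0.746
  outer loop
   vertex 2.1 1.3 3.7
   vertex 0.4 0.7 2.2
   vertex 2.9 0.2 3.6
  endloop
 endfacet
 facet normal 0.837 -0.157 -0.523
  outer loop
   vertex 3.3 3.6 1.1
   vertex 3.9 2.8 2.3
   vertex 2.6 1.2 0.7
  endloop
 endfacet
 facet normal 0.080 0.789 0.609
  outer loop
   vertex 2.1 3.6 1.5
   vertex 0.1 2.8 2.8
   vertex 3.9 2.8 2.3
  endloop
 endfacet
 facet normal 0.163 0.857 0.489
  outer loop
   vertex 2.1 3.6 1.5
   vertex 3.9 2.8 2.3
   vertex 3.3 3.6 1.1
  endloop
 endfacet
 facet normal 0.134 0.125 -0.983
  outer loop
   vertex 2.3 3.1 0.9
   vertex 3.3 3.6 1.1
   vertex 2.6 1.2 0.7
  endloop
 endfacet
 facet normal -0.222 0.711 -0.667
  outer loop
   vertex 2.3 3.1 0.9
   vertex 2.1 3.6 1.5
   vertex 3.3 3.6 1.1
  endloop
 endfacet
 facet normal -0.603 0.502 -0.620
  outer loop
   vertex 2.3 3.1 0.9
   vertex 0.1 2.8 2.8
   vertex 2.1 3.6 1.5
  endloop
 endfacet
 facet normal -0.658 0.118 -0.743
  outer loop
   vertex 2.3 3.1 0.9
   vertex 0.4 0.7 2.2
   vertex 0.1 2.8 2.8
  endloop
 endfacet
 facet normal -0.563 -0.002 -0.826
  outer loop
   vertex 2.3 3.1 0.9
   vertex 2.6 1.2 0.7
   vertex 0.4 0.7 2.2
  endloop
 endfacet
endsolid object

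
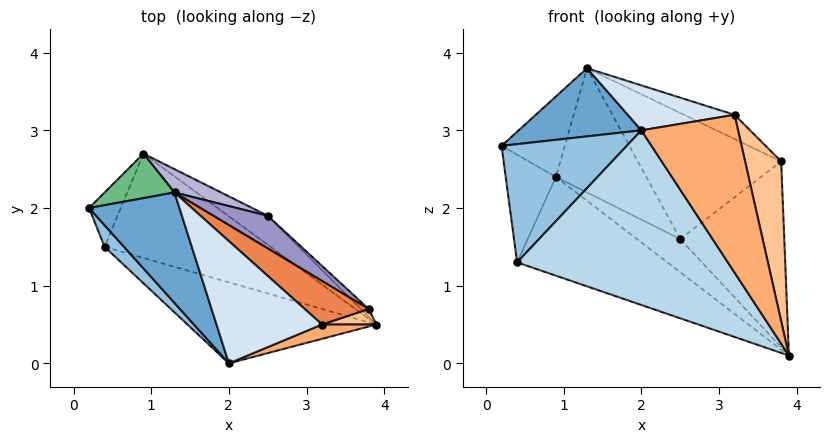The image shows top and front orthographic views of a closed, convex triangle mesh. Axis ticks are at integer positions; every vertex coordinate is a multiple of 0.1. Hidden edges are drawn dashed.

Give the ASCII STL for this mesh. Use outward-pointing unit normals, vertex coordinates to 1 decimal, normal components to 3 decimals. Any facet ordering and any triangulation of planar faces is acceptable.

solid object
 facet normal -0.561 -0.435 0.704
  outer loop
   vertex 1.3 2.2 3.8
   vertex 0.2 2.0 2.8
   vertex 2.0 0.0 3.0
  endloop
 endfacet
 facet normal -0.744 -0.657 0.120
  outer loop
   vertex 0.4 1.5 1.3
   vertex 2.0 0.0 3.0
   vertex 0.2 2.0 2.8
  endloop
 endfacet
 facet normal -0.374 -0.841 -0.390
  outer loop
   vertex 0.4 1.5 1.3
   vertex 3.9 0.5 0.1
   vertex 2.0 0.0 3.0
  endloop
 endfacet
 facet normal -0.013 -0.345 0.938
  outer loop
   vertex 3.2 0.5 3.2
   vertex 1.3 2.2 3.8
   vertex 2.0 0.0 3.0
  endloop
 endfacet
 facet normal 0.580 0.397 0.712
  outer loop
   vertex 3.2 0.5 3.2
   vertex 3.8 0.7 2.6
   vertex 1.3 2.2 3.8
  endloop
 endfacet
 facet normal 0.371 -0.925 0.084
  outer loop
   vertex 3.2 0.5 3.2
   vertex 2.0 0.0 3.0
   vertex 3.9 0.5 0.1
  endloop
 endfacet
 facet normal 0.394 -0.915 0.089
  outer loop
   vertex 3.2 0.5 3.2
   vertex 3.9 0.5 0.1
   vertex 3.8 0.7 2.6
  endloop
 endfacet
 facet normal -0.052 0.687 -0.725
  outer loop
   vertex 0.9 2.7 2.4
   vertex 3.9 0.5 0.1
   vertex 0.4 1.5 1.3
  endloop
 endfacet
 facet normal -0.514 0.751 0.415
  outer loop
   vertex 0.9 2.7 2.4
   vertex 0.2 2.0 2.8
   vertex 1.3 2.2 3.8
  endloop
 endfacet
 facet normal -0.755 0.586 -0.296
  outer loop
   vertex 0.9 2.7 2.4
   vertex 0.4 1.5 1.3
   vertex 0.2 2.0 2.8
  endloop
 endfacet
 facet normal 0.690 0.723 -0.030
  outer loop
   vertex 2.5 1.9 1.6
   vertex 3.8 0.7 2.6
   vertex 3.9 0.5 0.1
  endloop
 endfacet
 facet normal 0.047 0.752 -0.658
  outer loop
   vertex 2.5 1.9 1.6
   vertex 3.9 0.5 0.1
   vertex 0.9 2.7 2.4
  endloop
 endfacet
 facet normal 0.574 0.793 0.205
  outer loop
   vertex 2.5 1.9 1.6
   vertex 1.3 2.2 3.8
   vertex 3.8 0.7 2.6
  endloop
 endfacet
 facet normal 0.504 0.849 0.159
  outer loop
   vertex 2.5 1.9 1.6
   vertex 0.9 2.7 2.4
   vertex 1.3 2.2 3.8
  endloop
 endfacet
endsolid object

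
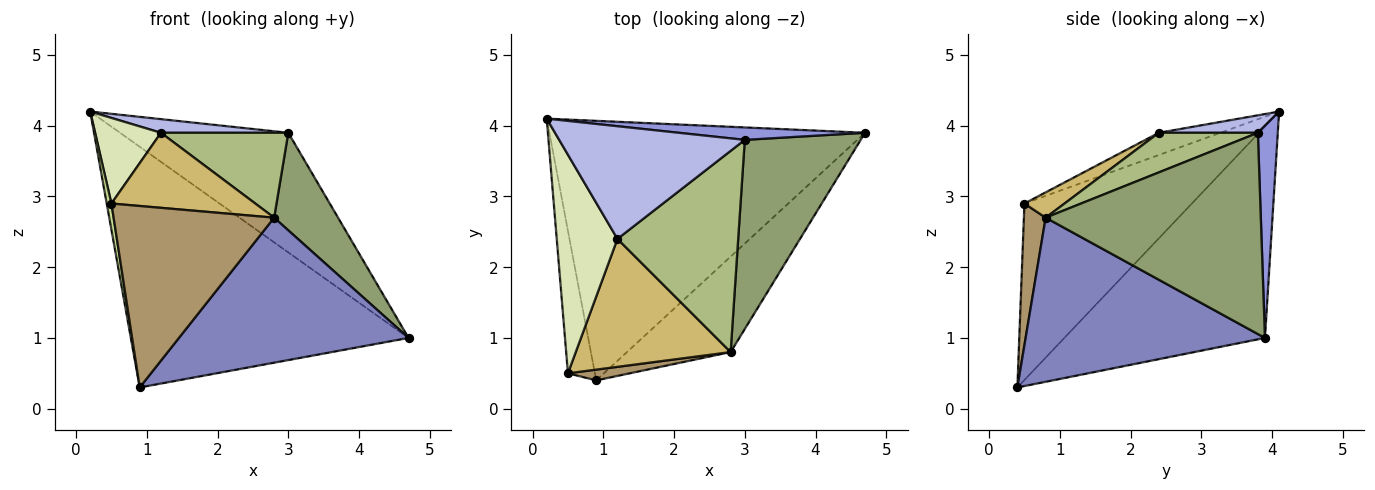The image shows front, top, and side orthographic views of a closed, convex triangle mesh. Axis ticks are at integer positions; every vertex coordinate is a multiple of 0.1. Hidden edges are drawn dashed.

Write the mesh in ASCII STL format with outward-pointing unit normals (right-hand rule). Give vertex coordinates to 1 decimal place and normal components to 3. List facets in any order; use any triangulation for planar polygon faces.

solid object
 facet normal -0.441 0.610 -0.658
  outer loop
   vertex 0.9 0.4 0.3
   vertex 0.2 4.1 4.2
   vertex 4.7 3.9 1.0
  endloop
 endfacet
 facet normal 0.657 -0.630 -0.415
  outer loop
   vertex 2.8 0.8 2.7
   vertex 0.9 0.4 0.3
   vertex 4.7 3.9 1.0
  endloop
 endfacet
 facet normal 0.117 0.988 0.103
  outer loop
   vertex 3.0 3.8 3.9
   vertex 4.7 3.9 1.0
   vertex 0.2 4.1 4.2
  endloop
 endfacet
 facet normal 0.093 -0.120 0.988
  outer loop
   vertex 3.0 3.8 3.9
   vertex 0.2 4.1 4.2
   vertex 1.2 2.4 3.9
  endloop
 endfacet
 facet normal 0.839 -0.249 0.483
  outer loop
   vertex 3.0 3.8 3.9
   vertex 2.8 0.8 2.7
   vertex 4.7 3.9 1.0
  endloop
 endfacet
 facet normal 0.289 -0.372 0.882
  outer loop
   vertex 3.0 3.8 3.9
   vertex 1.2 2.4 3.9
   vertex 2.8 0.8 2.7
  endloop
 endfacet
 facet normal -0.988 -0.028 -0.151
  outer loop
   vertex 0.5 0.5 2.9
   vertex 0.2 4.1 4.2
   vertex 0.9 0.4 0.3
  endloop
 endfacet
 facet normal -0.322 -0.345 0.881
  outer loop
   vertex 0.5 0.5 2.9
   vertex 1.2 2.4 3.9
   vertex 0.2 4.1 4.2
  endloop
 endfacet
 facet normal 0.134 -0.989 0.059
  outer loop
   vertex 0.5 0.5 2.9
   vertex 0.9 0.4 0.3
   vertex 2.8 0.8 2.7
  endloop
 endfacet
 facet normal 0.140 -0.501 0.854
  outer loop
   vertex 0.5 0.5 2.9
   vertex 2.8 0.8 2.7
   vertex 1.2 2.4 3.9
  endloop
 endfacet
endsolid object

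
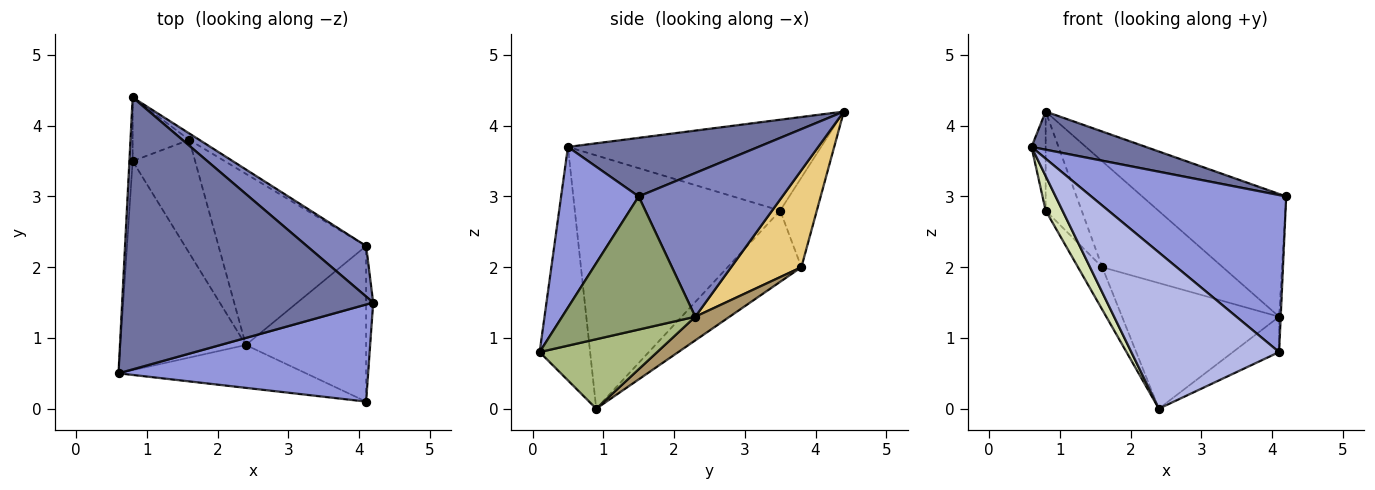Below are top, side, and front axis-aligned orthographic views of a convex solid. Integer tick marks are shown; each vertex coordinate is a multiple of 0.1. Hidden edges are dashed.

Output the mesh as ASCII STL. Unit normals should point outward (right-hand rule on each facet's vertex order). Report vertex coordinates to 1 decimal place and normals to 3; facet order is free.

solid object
 facet normal 0.225 -0.135 0.965
  outer loop
   vertex 0.8 4.4 4.2
   vertex 0.6 0.5 3.7
   vertex 4.2 1.5 3.0
  endloop
 endfacet
 facet normal 0.678 0.679 0.280
  outer loop
   vertex 4.1 2.3 1.3
   vertex 0.8 4.4 4.2
   vertex 4.2 1.5 3.0
  endloop
 endfacet
 facet normal 0.321 -0.806 0.498
  outer loop
   vertex 4.1 0.1 0.8
   vertex 4.2 1.5 3.0
   vertex 0.6 0.5 3.7
  endloop
 endfacet
 facet normal -0.313 -0.916 -0.251
  outer loop
   vertex 4.1 0.1 0.8
   vertex 0.6 0.5 3.7
   vertex 2.4 0.9 0.0
  endloop
 endfacet
 facet normal 0.999 0.012 -0.053
  outer loop
   vertex 4.1 0.1 0.8
   vertex 4.1 2.3 1.3
   vertex 4.2 1.5 3.0
  endloop
 endfacet
 facet normal 0.491 0.193 -0.850
  outer loop
   vertex 4.1 0.1 0.8
   vertex 2.4 0.9 0.0
   vertex 4.1 2.3 1.3
  endloop
 endfacet
 facet normal -0.998 0.056 -0.036
  outer loop
   vertex 0.8 3.5 2.8
   vertex 0.6 0.5 3.7
   vertex 0.8 4.4 4.2
  endloop
 endfacet
 facet normal -0.894 -0.073 -0.443
  outer loop
   vertex 0.8 3.5 2.8
   vertex 2.4 0.9 0.0
   vertex 0.6 0.5 3.7
  endloop
 endfacet
 facet normal 0.128 0.587 -0.800
  outer loop
   vertex 1.6 3.8 2.0
   vertex 4.1 2.3 1.3
   vertex 2.4 0.9 0.0
  endloop
 endfacet
 facet normal -0.730 0.240 -0.640
  outer loop
   vertex 1.6 3.8 2.0
   vertex 2.4 0.9 0.0
   vertex 0.8 3.5 2.8
  endloop
 endfacet
 facet normal 0.503 0.863 -0.052
  outer loop
   vertex 1.6 3.8 2.0
   vertex 0.8 4.4 4.2
   vertex 4.1 2.3 1.3
  endloop
 endfacet
 facet normal -0.650 0.639 -0.411
  outer loop
   vertex 1.6 3.8 2.0
   vertex 0.8 3.5 2.8
   vertex 0.8 4.4 4.2
  endloop
 endfacet
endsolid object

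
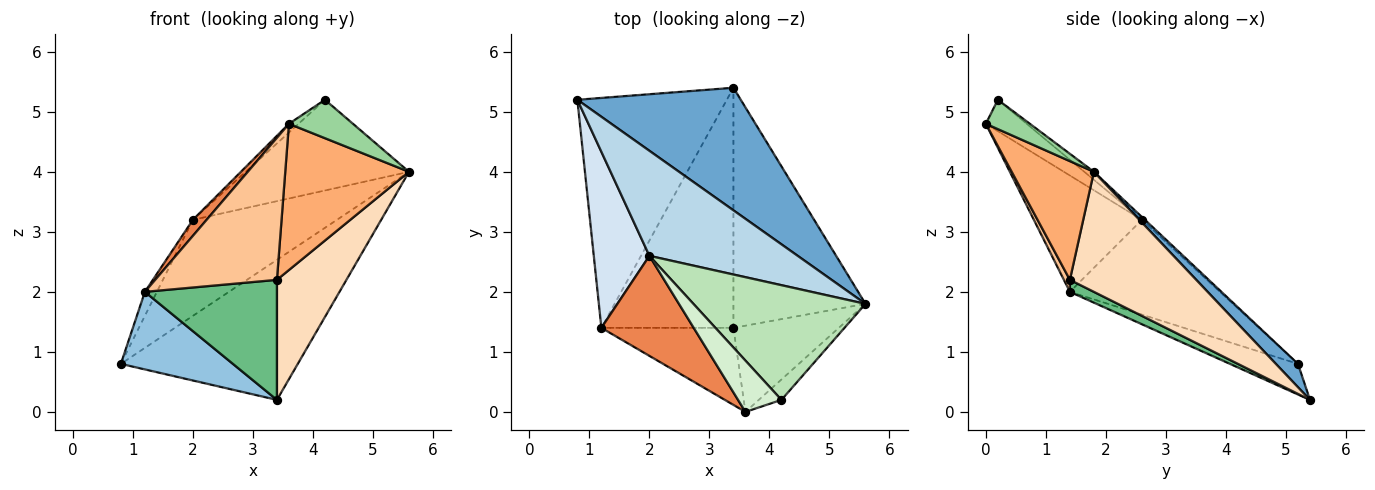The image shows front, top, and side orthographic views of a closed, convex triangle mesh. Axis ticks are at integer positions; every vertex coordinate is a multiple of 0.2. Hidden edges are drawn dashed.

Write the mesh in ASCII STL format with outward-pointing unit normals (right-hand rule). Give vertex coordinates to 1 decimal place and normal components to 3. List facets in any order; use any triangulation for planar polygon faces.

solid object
 facet normal 0.094 0.749 0.656
  outer loop
   vertex 3.4 5.4 0.2
   vertex 0.8 5.2 0.8
   vertex 5.6 1.8 4.0
  endloop
 endfacet
 facet normal -0.191 -0.314 -0.930
  outer loop
   vertex 1.2 1.4 2.0
   vertex 0.8 5.2 0.8
   vertex 3.4 5.4 0.2
  endloop
 endfacet
 facet normal -0.014 0.675 0.738
  outer loop
   vertex 2.0 2.6 3.2
   vertex 5.6 1.8 4.0
   vertex 0.8 5.2 0.8
  endloop
 endfacet
 facet normal -0.860 0.069 0.505
  outer loop
   vertex 2.0 2.6 3.2
   vertex 0.8 5.2 0.8
   vertex 1.2 1.4 2.0
  endloop
 endfacet
 facet normal -0.779 -0.099 0.619
  outer loop
   vertex 2.0 2.6 3.2
   vertex 1.2 1.4 2.0
   vertex 3.6 0.0 4.8
  endloop
 endfacet
 facet normal 0.497 -0.748 -0.441
  outer loop
   vertex 3.4 1.4 2.2
   vertex 5.6 1.8 4.0
   vertex 3.6 0.0 4.8
  endloop
 endfacet
 facet normal 0.043 -0.878 -0.476
  outer loop
   vertex 3.4 1.4 2.2
   vertex 3.6 0.0 4.8
   vertex 1.2 1.4 2.0
  endloop
 endfacet
 facet normal 0.631 -0.347 -0.694
  outer loop
   vertex 3.4 1.4 2.2
   vertex 3.4 5.4 0.2
   vertex 5.6 1.8 4.0
  endloop
 endfacet
 facet normal 0.081 -0.446 -0.891
  outer loop
   vertex 3.4 1.4 2.2
   vertex 1.2 1.4 2.0
   vertex 3.4 5.4 0.2
  endloop
 endfacet
 facet normal 0.519 -0.755 -0.401
  outer loop
   vertex 4.2 0.2 5.2
   vertex 3.6 0.0 4.8
   vertex 5.6 1.8 4.0
  endloop
 endfacet
 facet normal -0.036 0.620 0.784
  outer loop
   vertex 4.2 0.2 5.2
   vertex 5.6 1.8 4.0
   vertex 2.0 2.6 3.2
  endloop
 endfacet
 facet normal -0.581 0.137 0.803
  outer loop
   vertex 4.2 0.2 5.2
   vertex 2.0 2.6 3.2
   vertex 3.6 0.0 4.8
  endloop
 endfacet
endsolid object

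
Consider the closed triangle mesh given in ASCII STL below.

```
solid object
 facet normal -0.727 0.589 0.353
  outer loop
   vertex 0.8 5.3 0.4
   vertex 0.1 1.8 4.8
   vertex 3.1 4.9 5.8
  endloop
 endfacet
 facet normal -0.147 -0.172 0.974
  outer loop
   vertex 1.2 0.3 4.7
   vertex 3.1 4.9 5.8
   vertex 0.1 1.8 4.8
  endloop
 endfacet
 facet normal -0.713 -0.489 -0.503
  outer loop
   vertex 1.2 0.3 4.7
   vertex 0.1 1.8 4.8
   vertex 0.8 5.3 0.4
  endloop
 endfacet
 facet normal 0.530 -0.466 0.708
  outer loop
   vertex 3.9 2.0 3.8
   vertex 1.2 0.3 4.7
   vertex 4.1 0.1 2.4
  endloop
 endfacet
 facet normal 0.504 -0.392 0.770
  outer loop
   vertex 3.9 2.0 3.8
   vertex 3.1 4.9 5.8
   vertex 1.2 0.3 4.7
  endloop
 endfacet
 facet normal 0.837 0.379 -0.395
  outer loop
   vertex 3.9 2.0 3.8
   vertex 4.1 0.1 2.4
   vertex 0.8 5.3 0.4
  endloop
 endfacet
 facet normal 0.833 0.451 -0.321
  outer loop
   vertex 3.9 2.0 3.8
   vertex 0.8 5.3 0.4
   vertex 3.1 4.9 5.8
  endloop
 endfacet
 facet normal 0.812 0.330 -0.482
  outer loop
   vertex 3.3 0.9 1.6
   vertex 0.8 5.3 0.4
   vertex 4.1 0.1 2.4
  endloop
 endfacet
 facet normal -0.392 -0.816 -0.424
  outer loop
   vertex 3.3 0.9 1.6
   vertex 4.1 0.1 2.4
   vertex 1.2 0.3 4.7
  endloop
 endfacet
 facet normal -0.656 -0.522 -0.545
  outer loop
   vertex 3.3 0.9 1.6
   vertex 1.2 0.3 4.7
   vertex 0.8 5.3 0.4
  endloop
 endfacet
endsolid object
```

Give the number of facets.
10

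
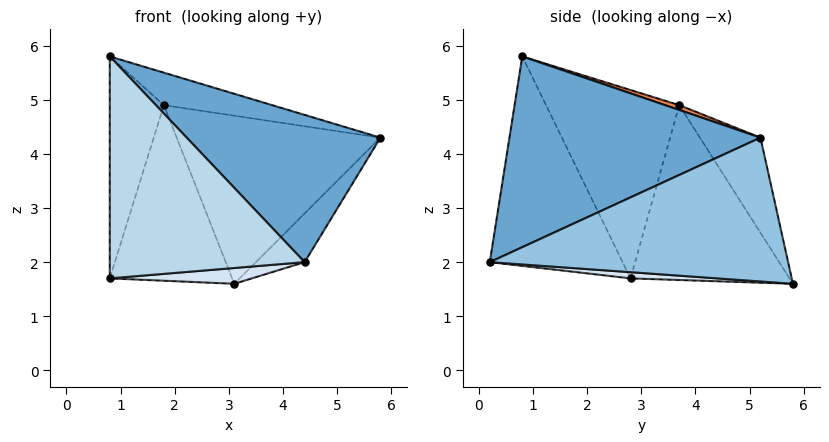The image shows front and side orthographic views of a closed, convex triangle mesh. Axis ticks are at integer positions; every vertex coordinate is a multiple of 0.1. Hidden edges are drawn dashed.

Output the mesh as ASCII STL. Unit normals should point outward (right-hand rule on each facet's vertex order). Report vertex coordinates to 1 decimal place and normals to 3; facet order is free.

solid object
 facet normal 0.604 -0.466 0.646
  outer loop
   vertex 4.4 0.2 2.0
   vertex 5.8 5.2 4.3
   vertex 0.8 0.8 5.8
  endloop
 endfacet
 facet normal 0.715 0.117 -0.689
  outer loop
   vertex 3.1 5.8 1.6
   vertex 5.8 5.2 4.3
   vertex 4.4 0.2 2.0
  endloop
 endfacet
 facet normal -0.522 -0.766 -0.374
  outer loop
   vertex 0.8 2.8 1.7
   vertex 4.4 0.2 2.0
   vertex 0.8 0.8 5.8
  endloop
 endfacet
 facet normal 0.038 -0.062 -0.997
  outer loop
   vertex 0.8 2.8 1.7
   vertex 3.1 5.8 1.6
   vertex 4.4 0.2 2.0
  endloop
 endfacet
 facet normal 0.037 0.285 0.958
  outer loop
   vertex 1.8 3.7 4.9
   vertex 0.8 0.8 5.8
   vertex 5.8 5.2 4.3
  endloop
 endfacet
 facet normal -0.255 0.858 0.446
  outer loop
   vertex 1.8 3.7 4.9
   vertex 5.8 5.2 4.3
   vertex 3.1 5.8 1.6
  endloop
 endfacet
 facet normal -0.911 0.370 0.181
  outer loop
   vertex 1.8 3.7 4.9
   vertex 0.8 2.8 1.7
   vertex 0.8 0.8 5.8
  endloop
 endfacet
 facet normal -0.790 0.608 0.076
  outer loop
   vertex 1.8 3.7 4.9
   vertex 3.1 5.8 1.6
   vertex 0.8 2.8 1.7
  endloop
 endfacet
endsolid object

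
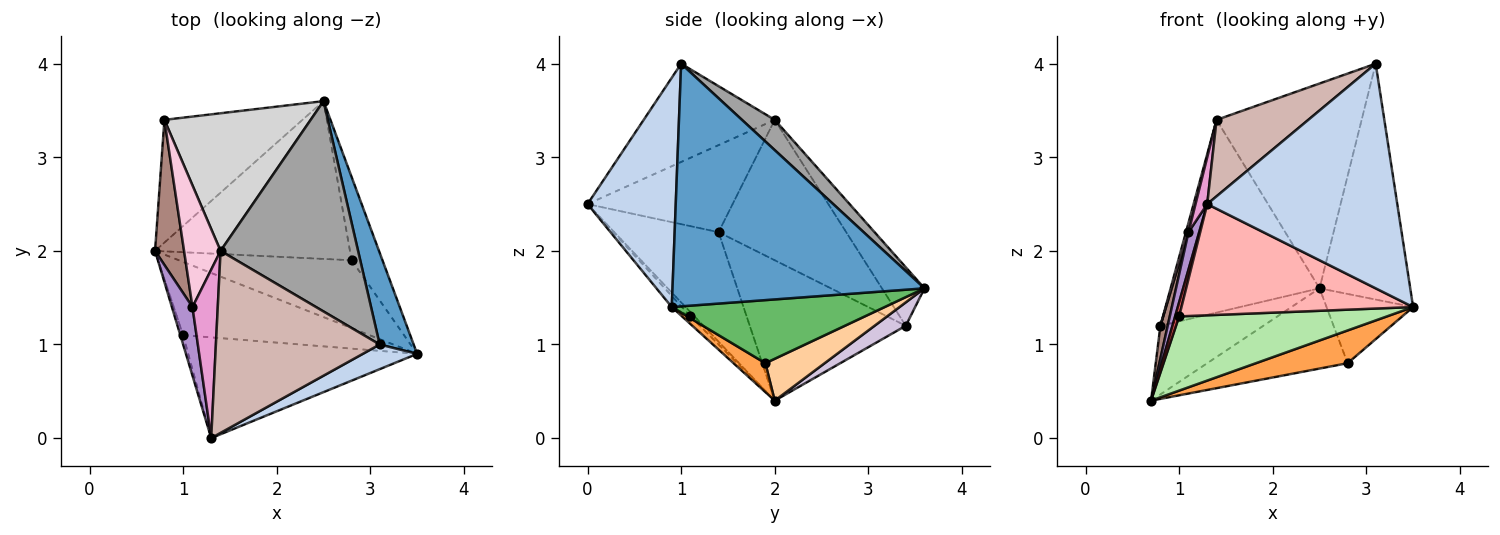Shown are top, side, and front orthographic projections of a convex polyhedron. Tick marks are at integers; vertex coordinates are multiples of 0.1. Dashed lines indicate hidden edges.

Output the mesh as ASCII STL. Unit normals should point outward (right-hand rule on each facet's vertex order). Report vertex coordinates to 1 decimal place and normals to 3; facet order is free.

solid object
 facet normal 0.933 0.336 0.131
  outer loop
   vertex 3.1 1.0 4.0
   vertex 3.5 0.9 1.4
   vertex 2.5 3.6 1.6
  endloop
 endfacet
 facet normal 0.419 -0.903 0.099
  outer loop
   vertex 1.3 0.0 2.5
   vertex 3.5 0.9 1.4
   vertex 3.1 1.0 4.0
  endloop
 endfacet
 facet normal 0.149 -0.430 -0.890
  outer loop
   vertex 2.8 1.9 0.8
   vertex 3.5 0.9 1.4
   vertex 0.7 2.0 0.4
  endloop
 endfacet
 facet normal 0.188 0.445 -0.875
  outer loop
   vertex 2.8 1.9 0.8
   vertex 0.7 2.0 0.4
   vertex 2.5 3.6 1.6
  endloop
 endfacet
 facet normal 0.844 0.343 -0.413
  outer loop
   vertex 2.8 1.9 0.8
   vertex 2.5 3.6 1.6
   vertex 3.5 0.9 1.4
  endloop
 endfacet
 facet normal -0.029 -0.712 -0.702
  outer loop
   vertex 1.0 1.1 1.3
   vertex 0.7 2.0 0.4
   vertex 3.5 0.9 1.4
  endloop
 endfacet
 facet normal -0.640 -0.640 -0.426
  outer loop
   vertex 1.0 1.1 1.3
   vertex 1.3 0.0 2.5
   vertex 0.7 2.0 0.4
  endloop
 endfacet
 facet normal -0.032 -0.741 -0.671
  outer loop
   vertex 1.0 1.1 1.3
   vertex 3.5 0.9 1.4
   vertex 1.3 0.0 2.5
  endloop
 endfacet
 facet normal -0.978 -0.100 0.184
  outer loop
   vertex 1.1 1.4 2.2
   vertex 0.7 2.0 0.4
   vertex 1.3 0.0 2.5
  endloop
 endfacet
 facet normal 0.146 0.483 -0.863
  outer loop
   vertex 0.8 3.4 1.2
   vertex 2.5 3.6 1.6
   vertex 0.7 2.0 0.4
  endloop
 endfacet
 facet normal -0.978 -0.046 0.202
  outer loop
   vertex 0.8 3.4 1.2
   vertex 0.7 2.0 0.4
   vertex 1.1 1.4 2.2
  endloop
 endfacet
 facet normal -0.484 -0.339 0.807
  outer loop
   vertex 1.4 2.0 3.4
   vertex 1.3 0.0 2.5
   vertex 3.1 1.0 4.0
  endloop
 endfacet
 facet normal -0.957 -0.077 0.278
  outer loop
   vertex 1.4 2.0 3.4
   vertex 1.1 1.4 2.2
   vertex 1.3 0.0 2.5
  endloop
 endfacet
 facet normal -0.968 -0.019 0.252
  outer loop
   vertex 1.4 2.0 3.4
   vertex 0.8 3.4 1.2
   vertex 1.1 1.4 2.2
  endloop
 endfacet
 facet normal 0.156 0.689 0.708
  outer loop
   vertex 1.4 2.0 3.4
   vertex 3.1 1.0 4.0
   vertex 2.5 3.6 1.6
  endloop
 endfacet
 facet normal -0.226 0.793 0.566
  outer loop
   vertex 1.4 2.0 3.4
   vertex 2.5 3.6 1.6
   vertex 0.8 3.4 1.2
  endloop
 endfacet
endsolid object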